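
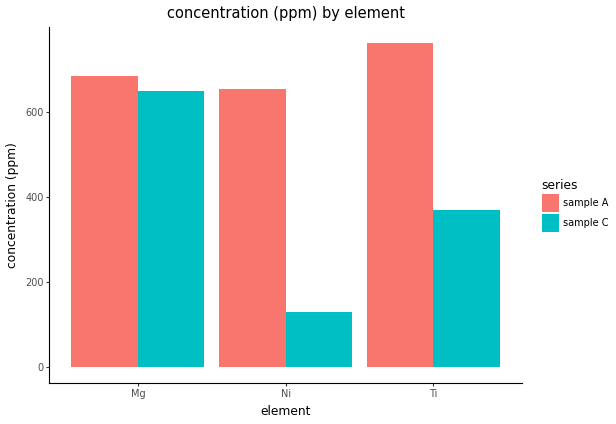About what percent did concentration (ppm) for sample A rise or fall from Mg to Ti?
Mg ≈ 700, Ti ≈ 800; (800 − 700) / 700 ≈ +14.3%.

≈ +14.3%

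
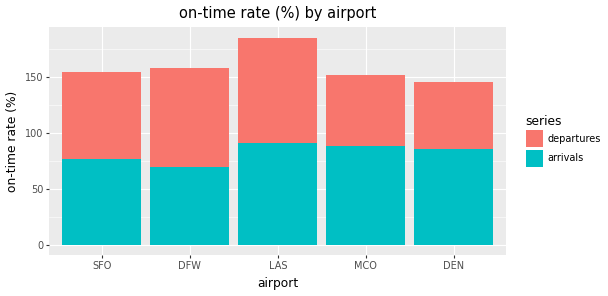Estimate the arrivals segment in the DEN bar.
arrivals top ≈ 80, bottom ≈ 0; segment ≈ 80.

≈ 80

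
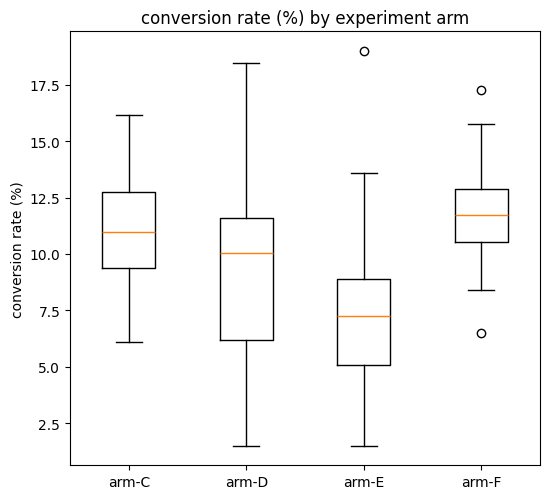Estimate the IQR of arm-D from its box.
≈ 5.5

Q3 ≈ 11.5, Q1 ≈ 6.0; IQR ≈ 5.5.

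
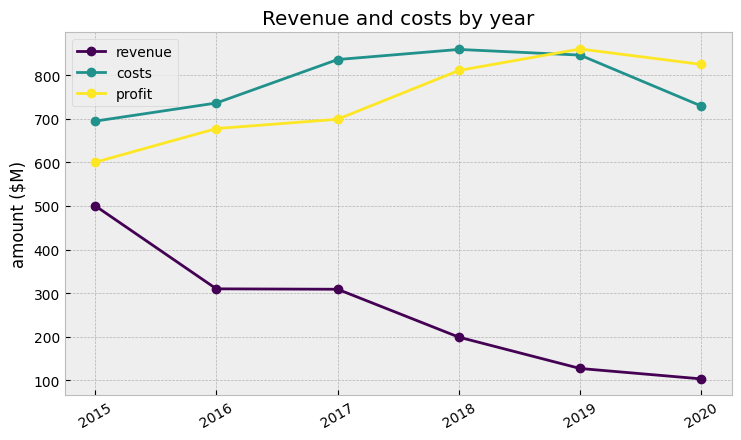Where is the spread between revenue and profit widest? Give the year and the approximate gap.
2019: revenue ≈ 100, profit ≈ 900 → gap ≈ 800. Next-largest (2020) is only ≈ 700.

2019, ≈ 800 $M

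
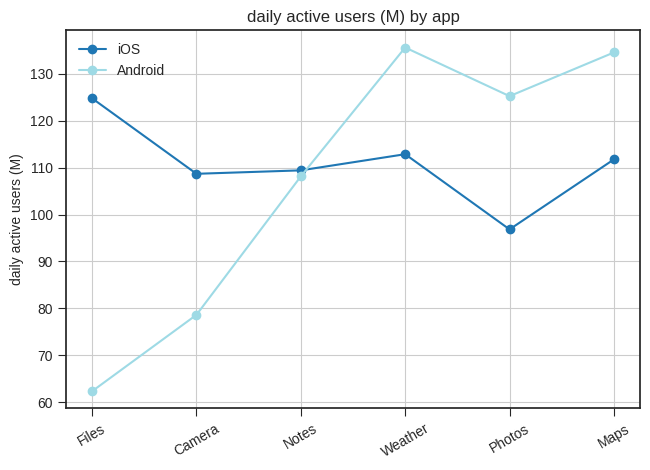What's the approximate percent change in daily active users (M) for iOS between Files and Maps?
≈ -8.3%

Files ≈ 120, Maps ≈ 110; (110 − 120) / 120 ≈ -8.3%.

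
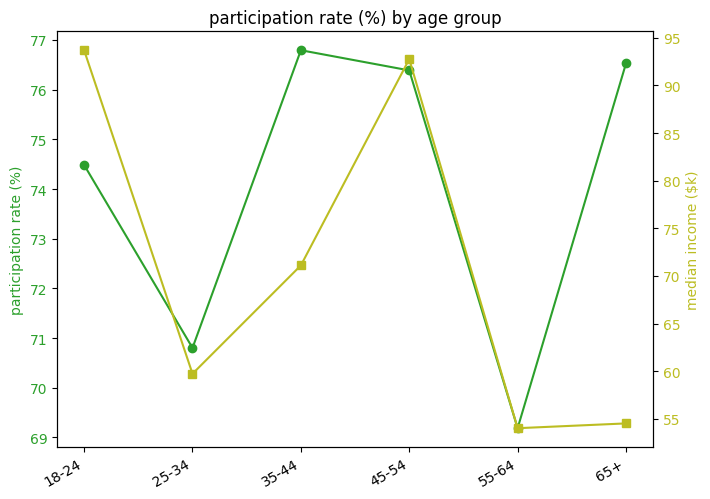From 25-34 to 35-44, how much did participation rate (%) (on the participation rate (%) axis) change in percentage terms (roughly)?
25-34 ≈ 71, 35-44 ≈ 77; (77 − 71) / 71 ≈ +8.5%.

≈ +8.5%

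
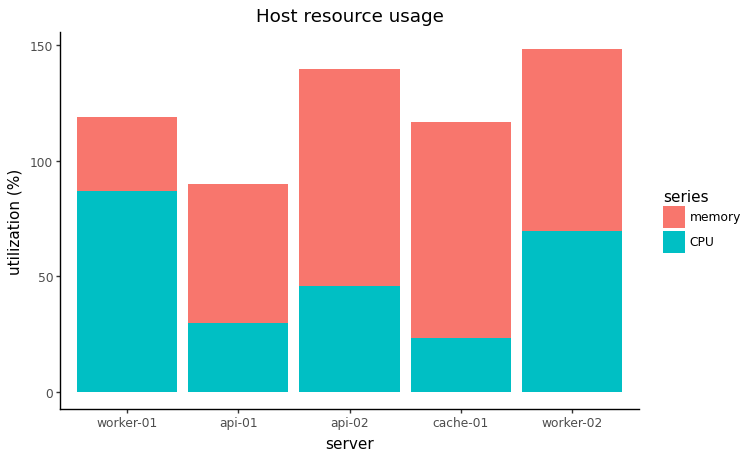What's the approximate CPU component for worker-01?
CPU top ≈ 80, bottom ≈ 0; segment ≈ 80.

≈ 80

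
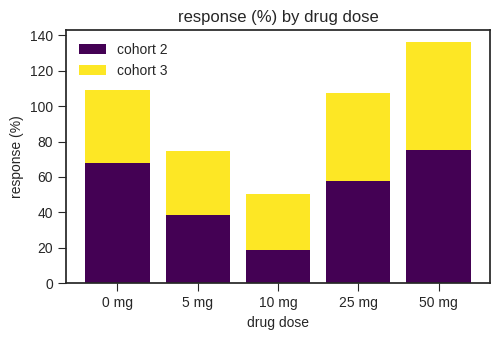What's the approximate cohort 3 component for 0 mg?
≈ 40

cohort 3 top ≈ 100, bottom ≈ 60; segment ≈ 40.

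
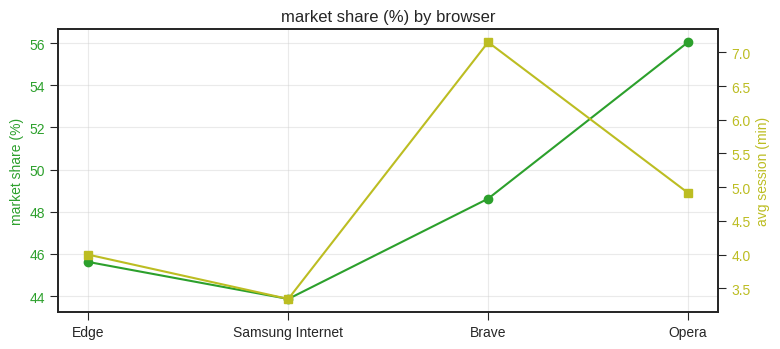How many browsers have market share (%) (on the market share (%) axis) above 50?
1

Above 50: Opera.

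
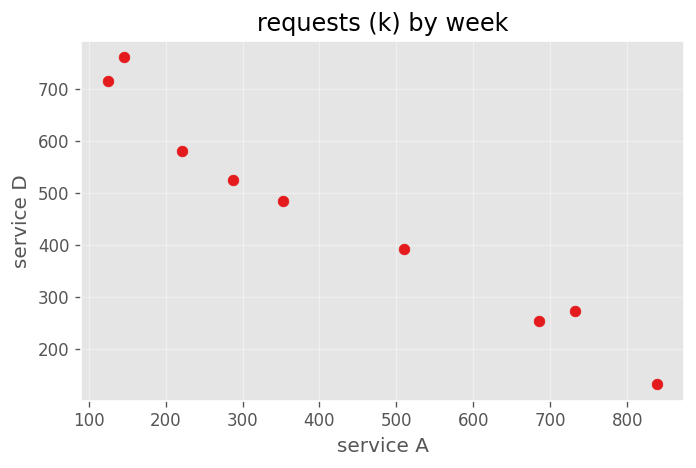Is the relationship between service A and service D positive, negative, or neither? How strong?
negative, strong

Points are negatively correlated; strong (|r| ≈ 1.0).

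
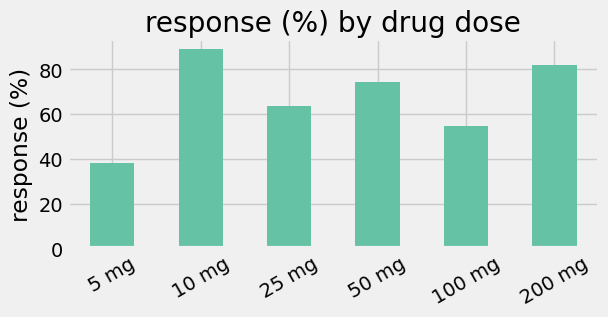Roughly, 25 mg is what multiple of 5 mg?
≈ 1.5×

25 mg ≈ 60, 5 mg ≈ 40; 60/40 ≈ 1.5.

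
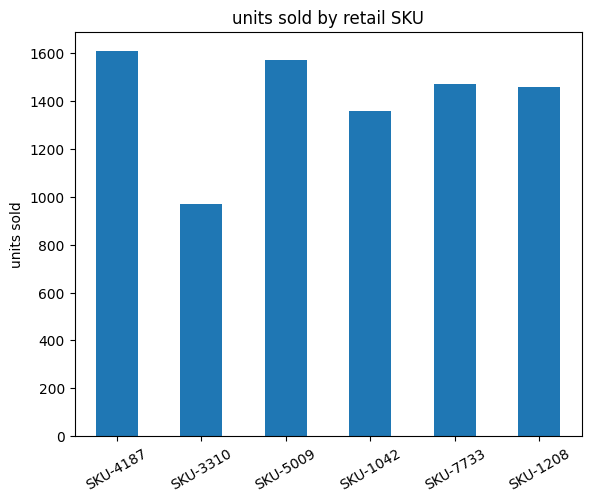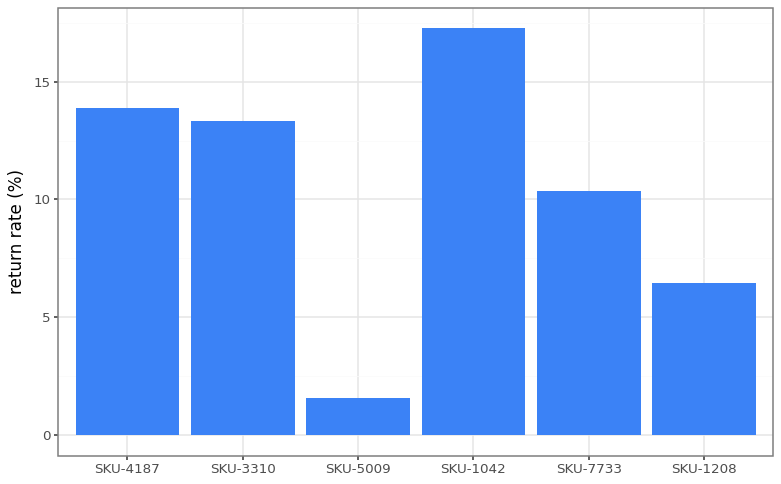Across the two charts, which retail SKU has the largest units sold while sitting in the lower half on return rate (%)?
SKU-5009

Chart 2 median return rate (%) ≈ 12; below-median retail SKUs: SKU-5009, SKU-7733, SKU-1208. Among those, SKU-5009 has the highest units sold (≈ 1600).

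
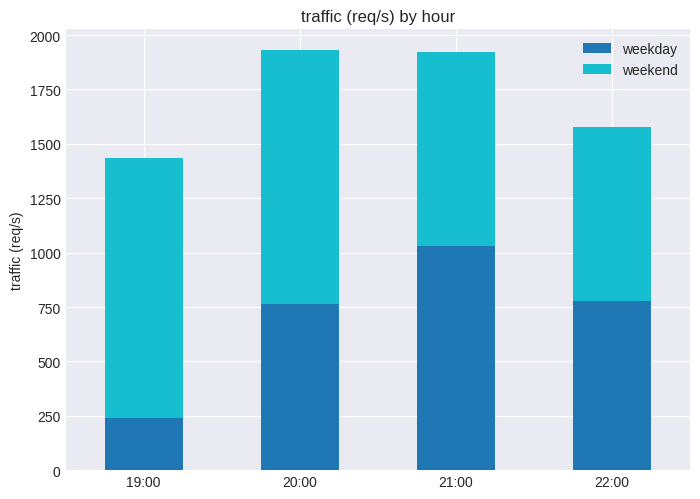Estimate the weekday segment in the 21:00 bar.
≈ 1000

weekday top ≈ 1000, bottom ≈ 0; segment ≈ 1000.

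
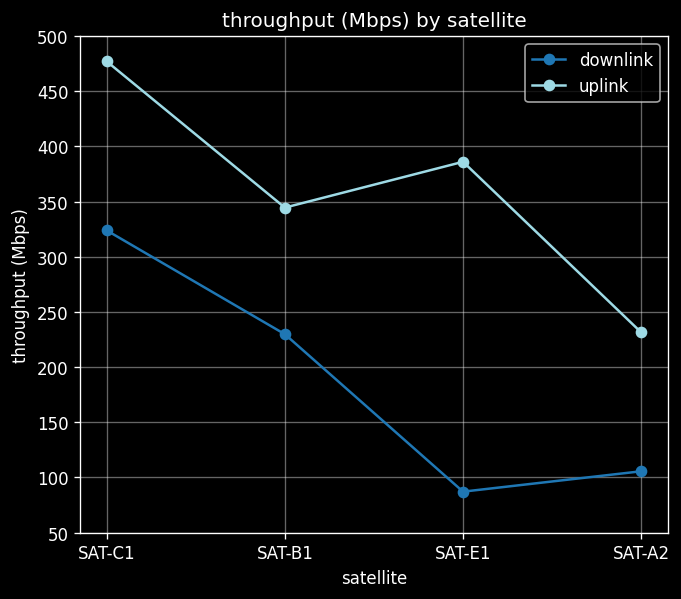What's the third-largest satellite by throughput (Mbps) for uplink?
SAT-B1

Top 4 for uplink: SAT-C1 ≈ 500, SAT-E1 ≈ 400, SAT-B1 ≈ 350, SAT-A2 ≈ 250.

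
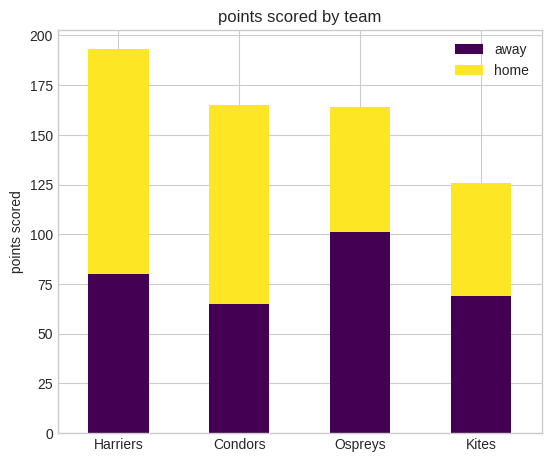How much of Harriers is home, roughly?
home top ≈ 200, bottom ≈ 80; segment ≈ 120.

≈ 120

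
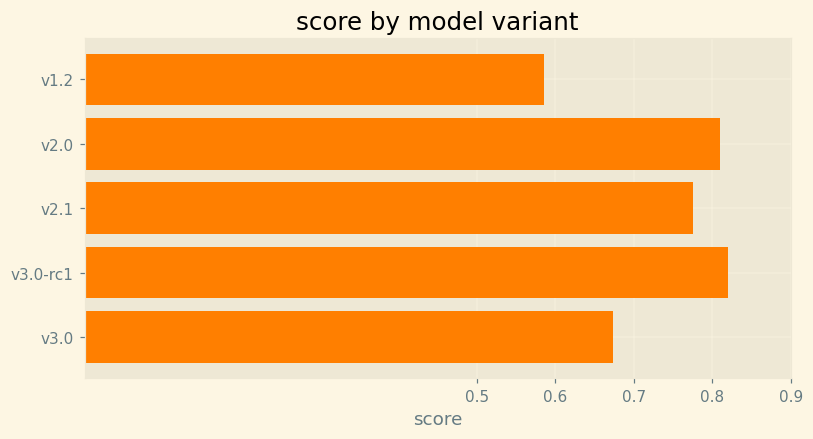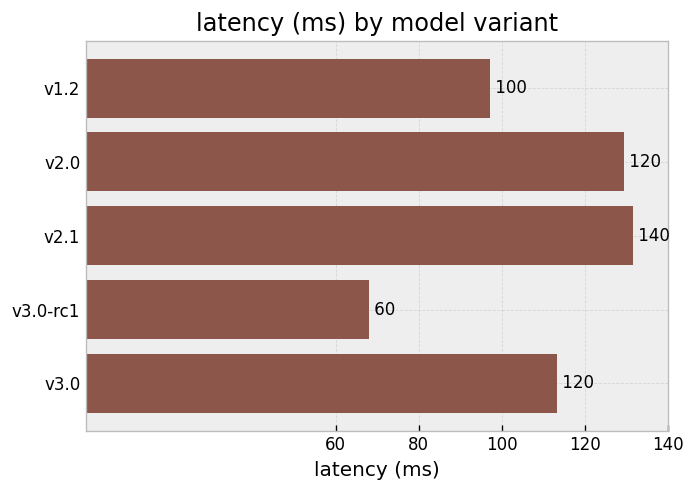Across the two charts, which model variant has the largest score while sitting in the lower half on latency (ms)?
v3.0-rc1

Chart 2 median latency (ms) ≈ 120; below-median model variants: v1.2, v3.0-rc1. Among those, v3.0-rc1 has the highest score (≈ 0.8).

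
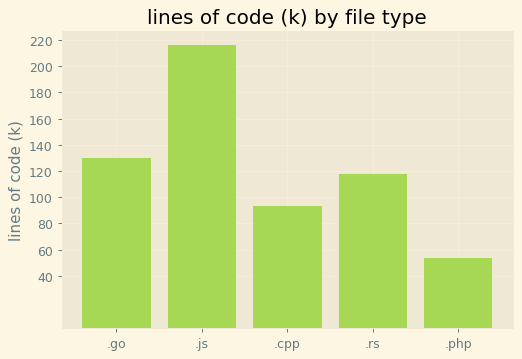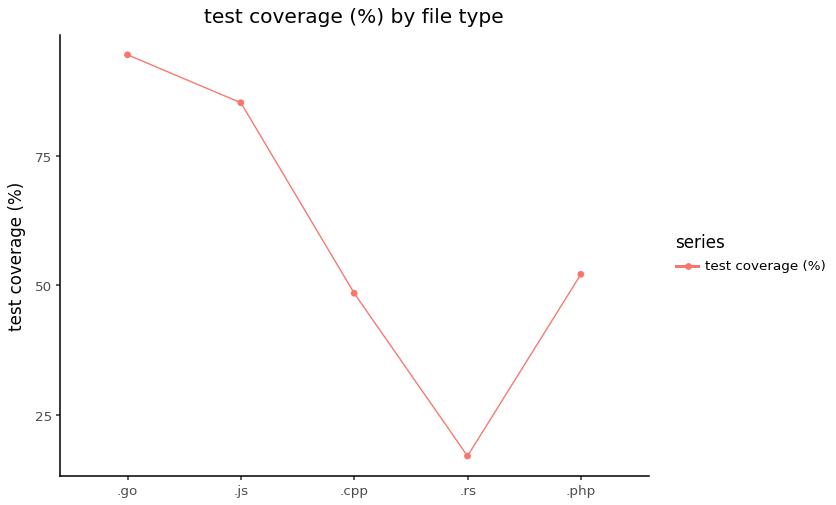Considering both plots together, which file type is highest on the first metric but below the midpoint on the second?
Chart 2 median test coverage (%) ≈ 50; below-median file types: .cpp, .rs. Among those, .rs has the highest lines of code (k) (≈ 120).

.rs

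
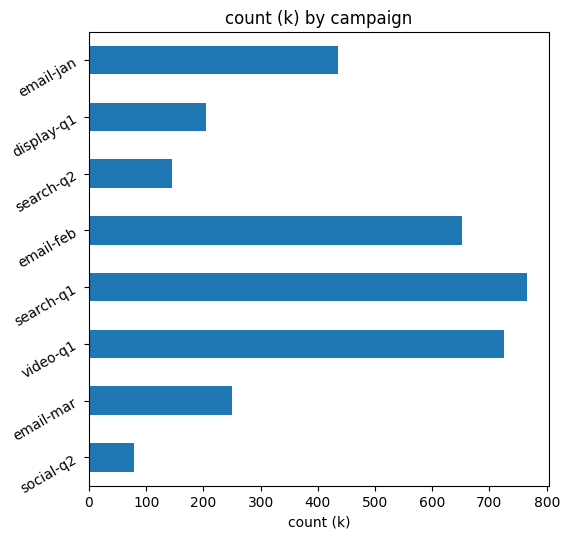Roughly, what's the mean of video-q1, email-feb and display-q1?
≈ 533

(700 + 700 + 200) / 3 ≈ 533.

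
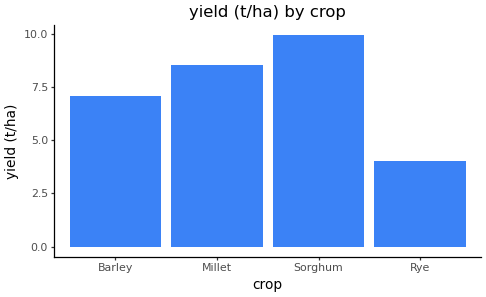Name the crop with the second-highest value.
Millet

Top 3: Sorghum ≈ 10, Millet ≈ 9, Barley ≈ 7.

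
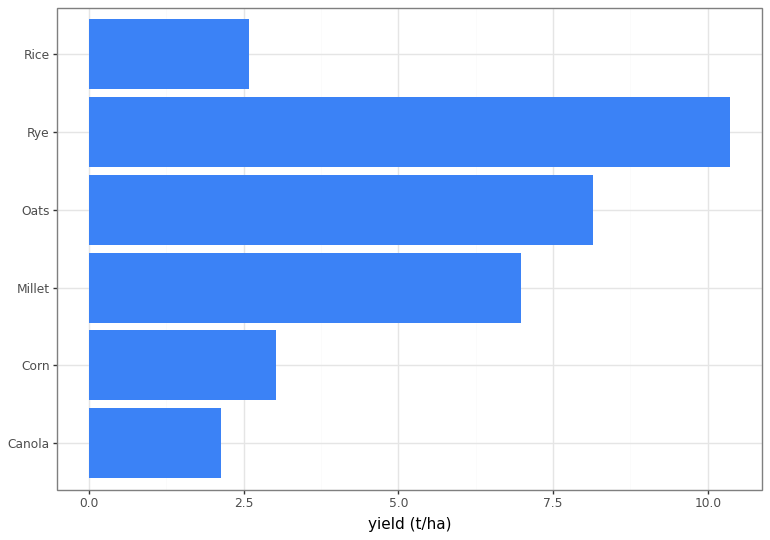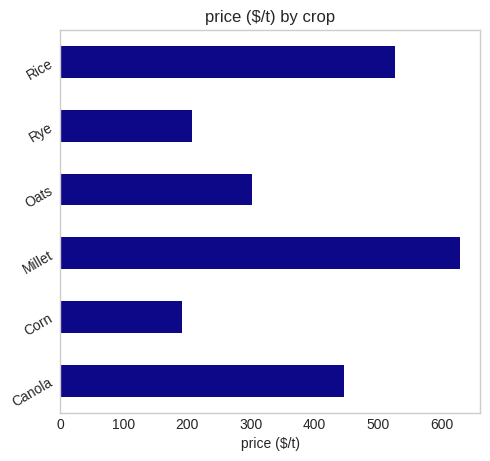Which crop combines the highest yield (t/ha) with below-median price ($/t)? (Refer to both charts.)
Chart 2 median price ($/t) ≈ 400; below-median crops: Corn, Oats, Rye. Among those, Rye has the highest yield (t/ha) (≈ 10).

Rye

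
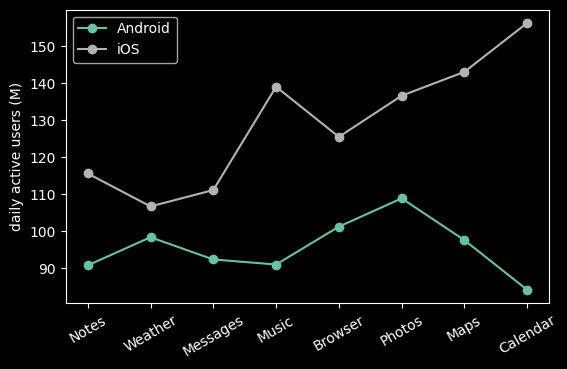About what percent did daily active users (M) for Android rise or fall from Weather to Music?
Weather ≈ 100, Music ≈ 90; (90 − 100) / 100 ≈ -10%.

≈ -10%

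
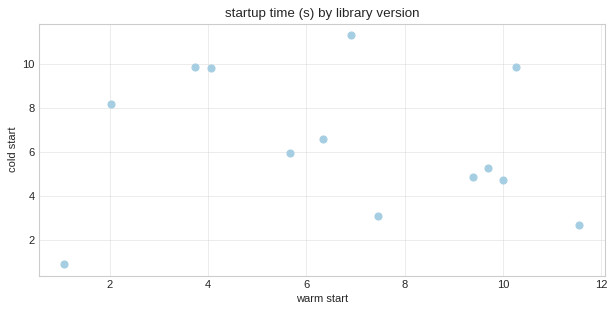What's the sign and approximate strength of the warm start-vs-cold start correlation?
no clear correlation

Points are roughly uncorrelated; weak (|r| ≈ 0.1).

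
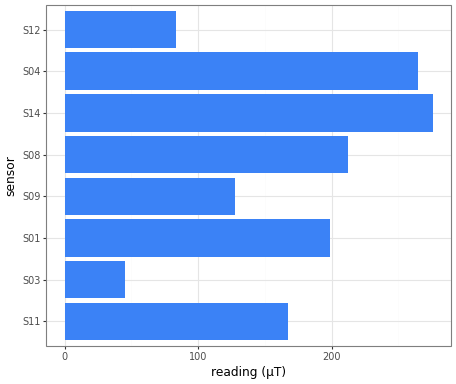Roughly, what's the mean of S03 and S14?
≈ 162

(50 + 275) / 2 ≈ 162.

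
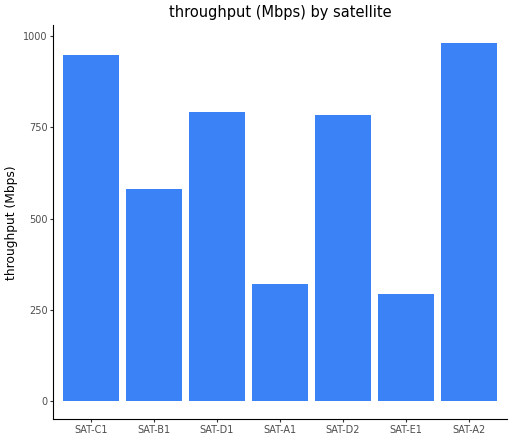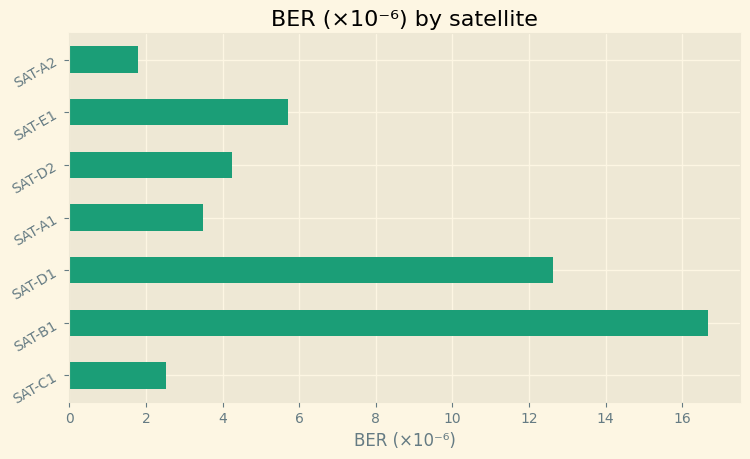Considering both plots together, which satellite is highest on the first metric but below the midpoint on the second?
Chart 2 median BER (×10⁻⁶) ≈ 4; below-median satellites: SAT-C1, SAT-A1, SAT-A2. Among those, SAT-A2 has the highest throughput (Mbps) (≈ 1000).

SAT-A2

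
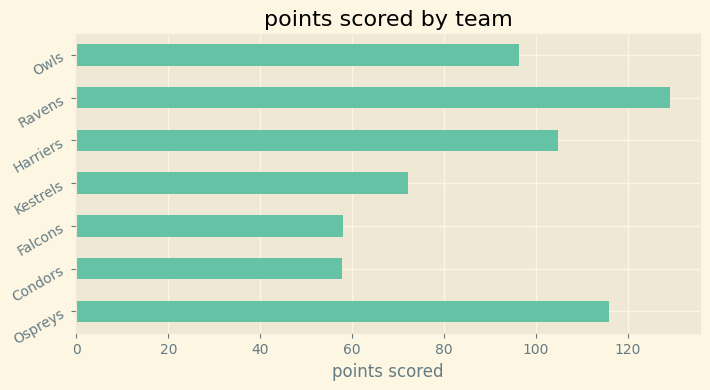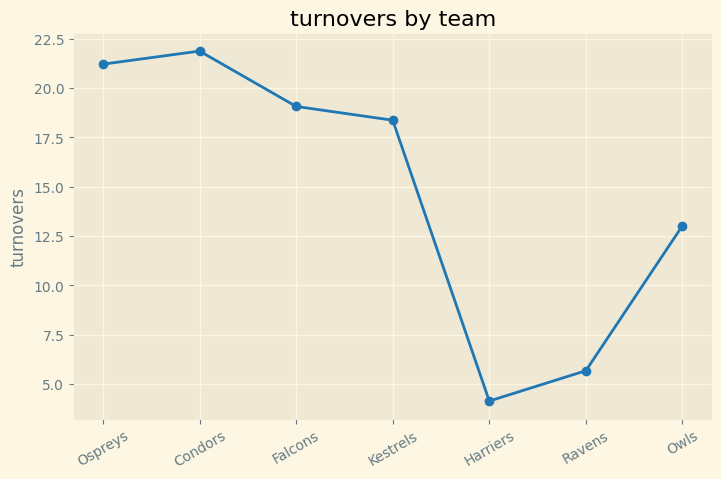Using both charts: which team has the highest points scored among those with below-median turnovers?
Ravens

Chart 2 median turnovers ≈ 20; below-median teams: Harriers, Ravens, Owls. Among those, Ravens has the highest points scored (≈ 120).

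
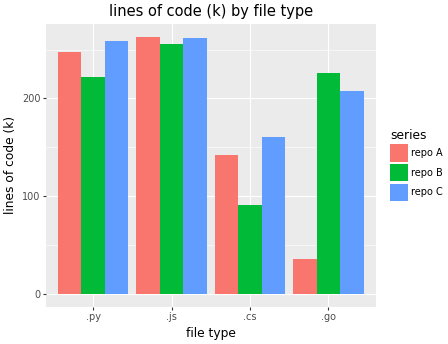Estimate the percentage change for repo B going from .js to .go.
.js ≈ 250, .go ≈ 225; (225 − 250) / 250 ≈ -10%.

≈ -10%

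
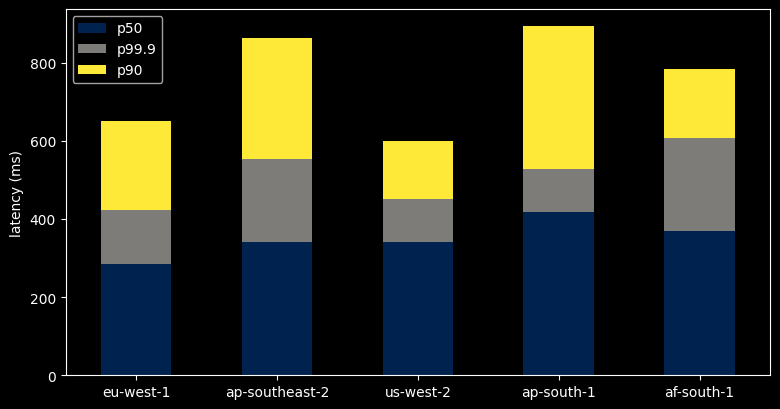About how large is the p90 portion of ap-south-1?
≈ 400

p90 top ≈ 900, bottom ≈ 500; segment ≈ 400.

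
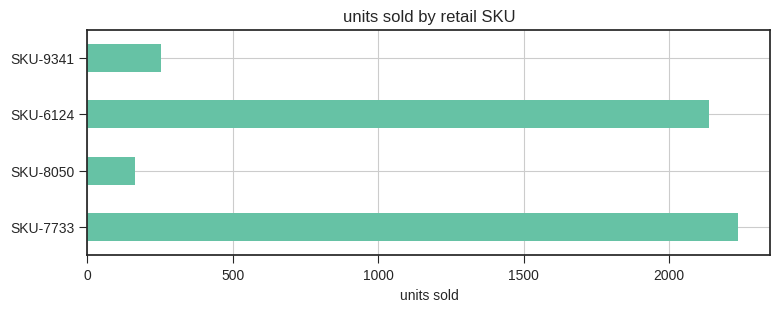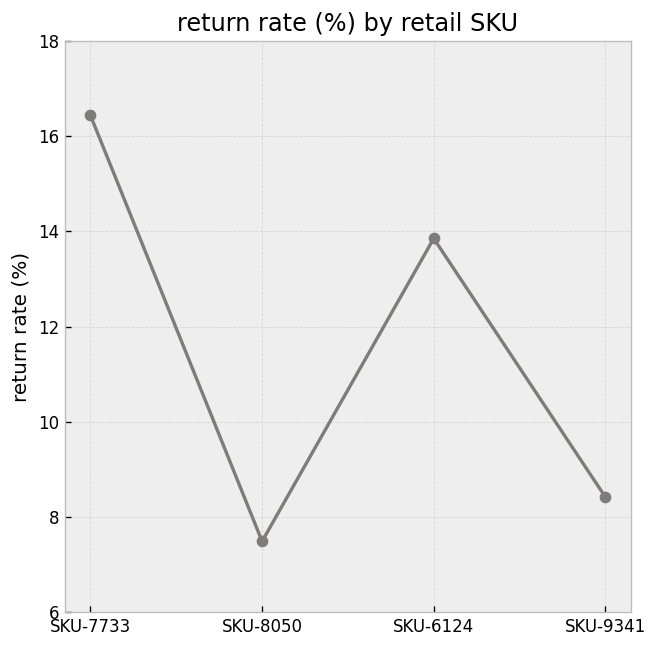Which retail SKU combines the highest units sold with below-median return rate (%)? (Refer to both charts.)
Chart 2 median return rate (%) ≈ 12; below-median retail SKUs: SKU-8050, SKU-9341. Among those, SKU-9341 has the highest units sold (≈ 500).

SKU-9341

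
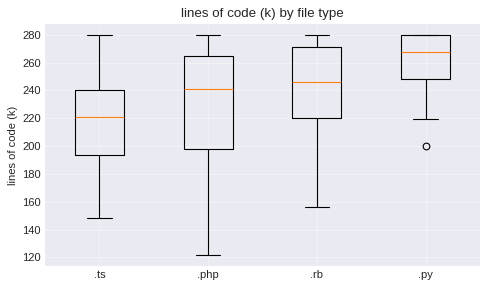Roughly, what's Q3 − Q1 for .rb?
Q3 ≈ 270, Q1 ≈ 220; IQR ≈ 50.

≈ 50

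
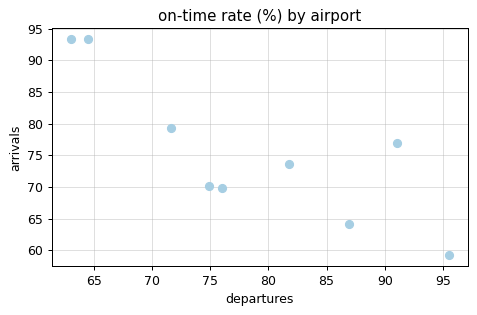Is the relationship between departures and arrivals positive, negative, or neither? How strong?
Points are negatively correlated; strong (|r| ≈ 0.8).

negative, strong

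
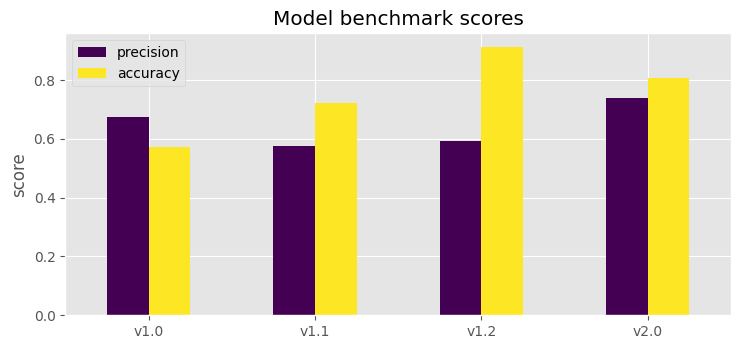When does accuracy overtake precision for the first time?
v1.0: accuracy ≈ 0.6 vs precision ≈ 0.7 (not yet); v1.1: accuracy ≈ 0.7 vs precision ≈ 0.6 (first crossover).

v1.1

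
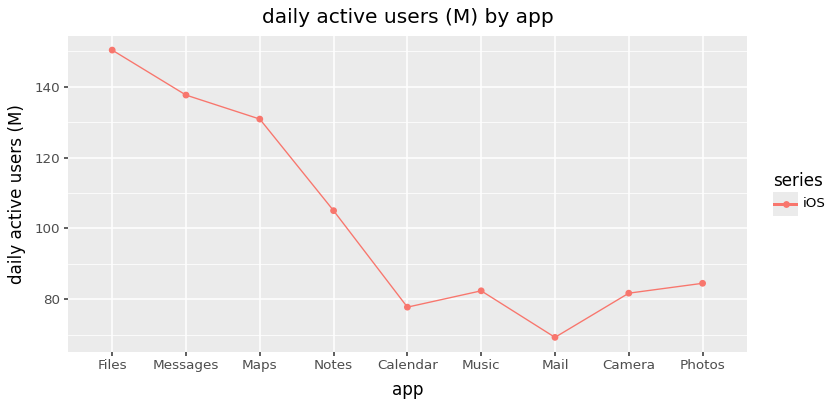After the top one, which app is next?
Top 3: Files ≈ 150, Messages ≈ 140, Maps ≈ 130.

Messages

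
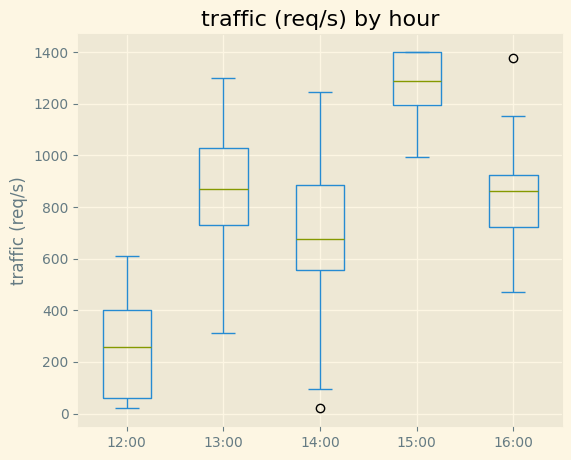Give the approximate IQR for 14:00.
Q3 ≈ 900, Q1 ≈ 600; IQR ≈ 300.

≈ 300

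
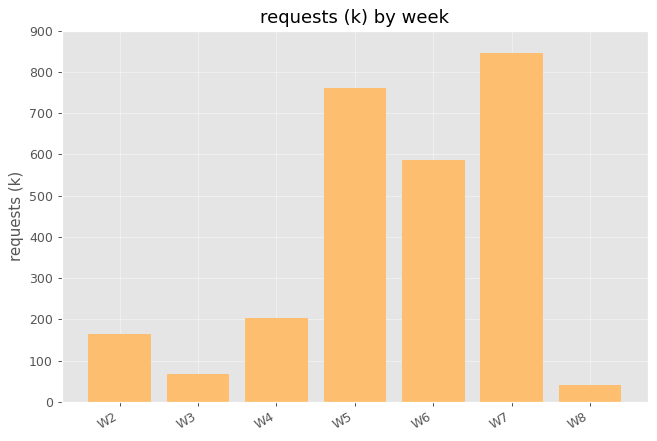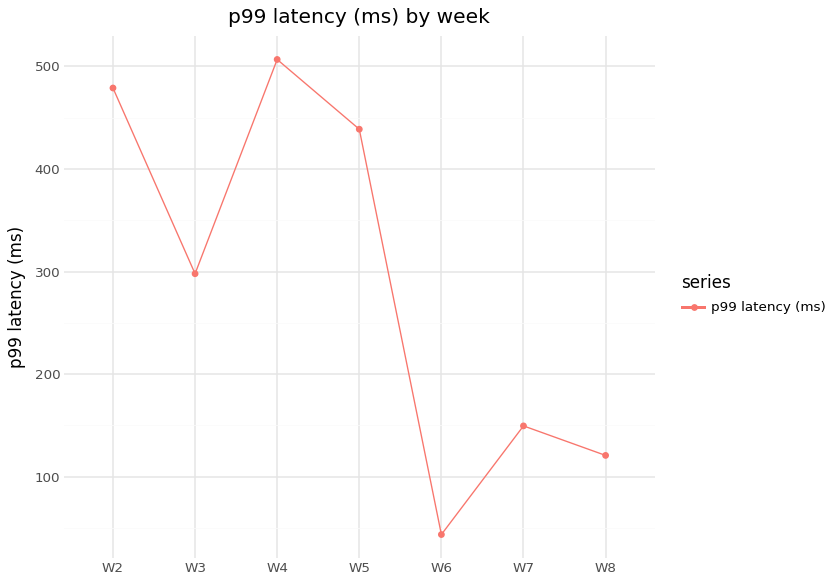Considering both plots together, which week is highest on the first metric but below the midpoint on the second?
Chart 2 median p99 latency (ms) ≈ 300; below-median weeks: W6, W7, W8. Among those, W7 has the highest requests (k) (≈ 800).

W7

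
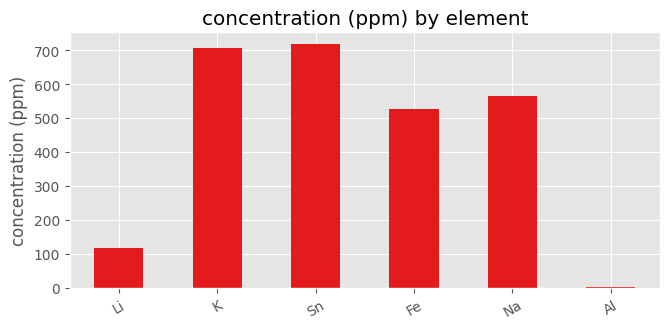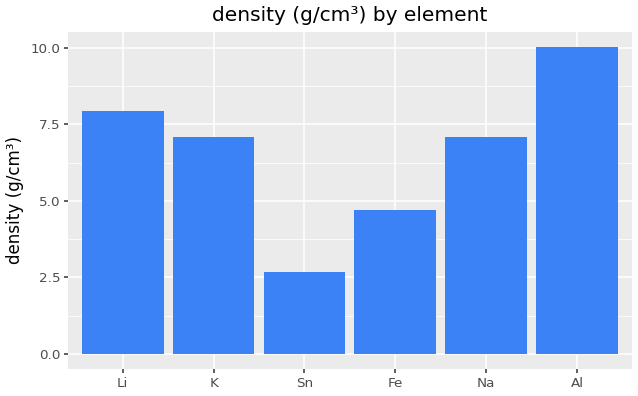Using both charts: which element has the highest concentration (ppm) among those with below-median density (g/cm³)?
Sn

Chart 2 median density (g/cm³) ≈ 7; below-median elements: Sn, Fe, Na. Among those, Sn has the highest concentration (ppm) (≈ 700).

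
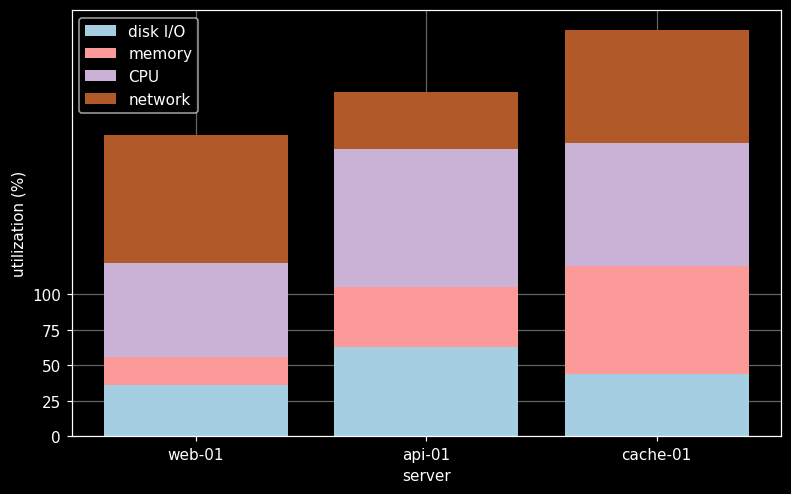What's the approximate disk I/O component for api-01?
disk I/O top ≈ 50, bottom ≈ 0; segment ≈ 50.

≈ 50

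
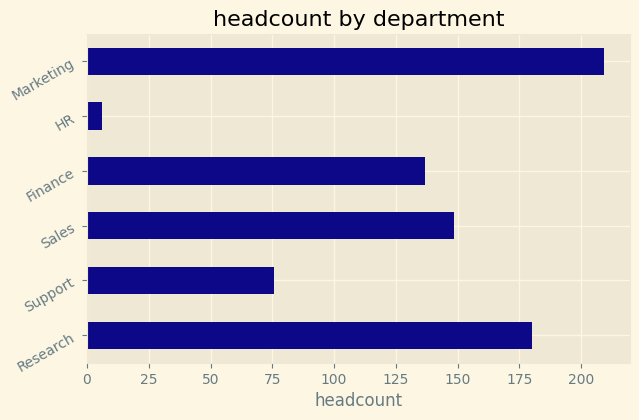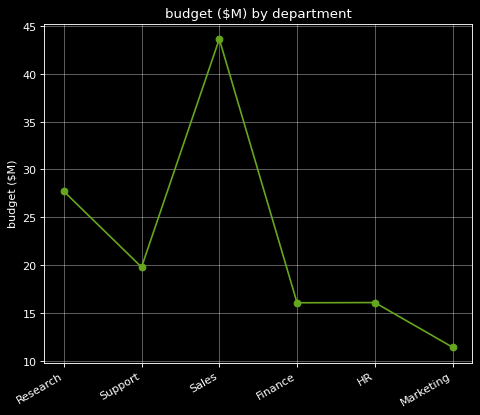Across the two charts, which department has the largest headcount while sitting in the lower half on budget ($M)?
Marketing

Chart 2 median budget ($M) ≈ 20; below-median departments: Finance, HR, Marketing. Among those, Marketing has the highest headcount (≈ 200).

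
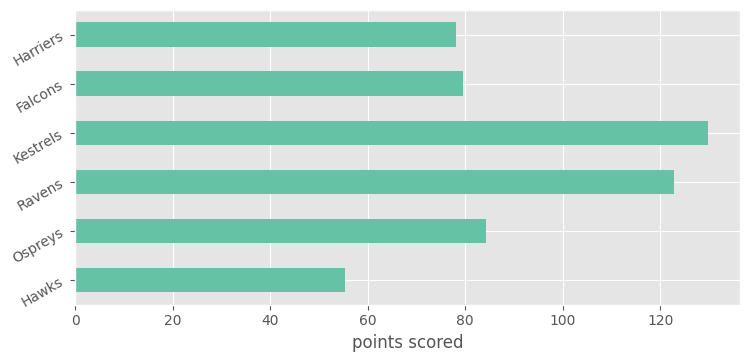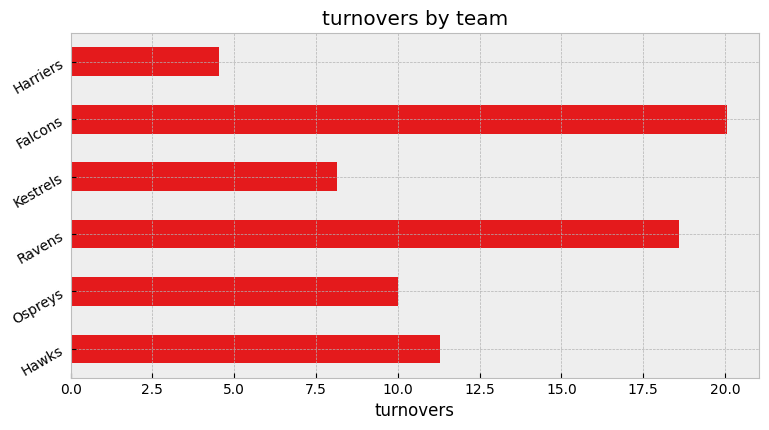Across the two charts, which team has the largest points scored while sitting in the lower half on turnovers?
Chart 2 median turnovers ≈ 10; below-median teams: Ospreys, Kestrels, Harriers. Among those, Kestrels has the highest points scored (≈ 120).

Kestrels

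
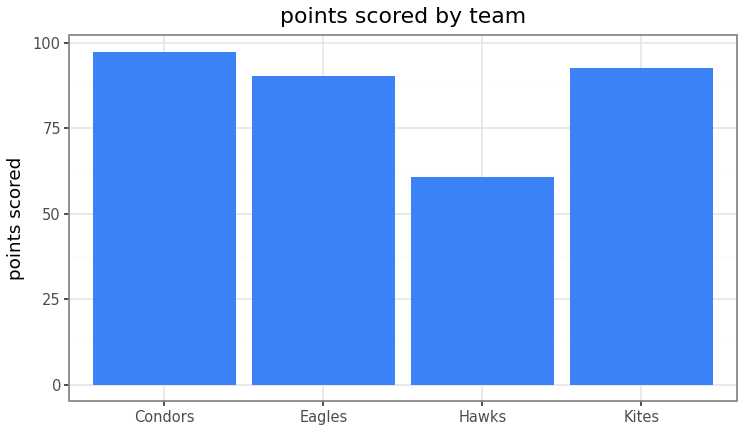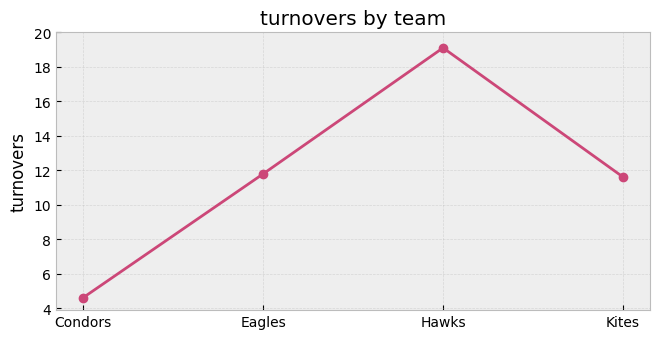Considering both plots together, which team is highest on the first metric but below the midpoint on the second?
Condors

Chart 2 median turnovers ≈ 12; below-median teams: Condors, Kites. Among those, Condors has the highest points scored (≈ 100).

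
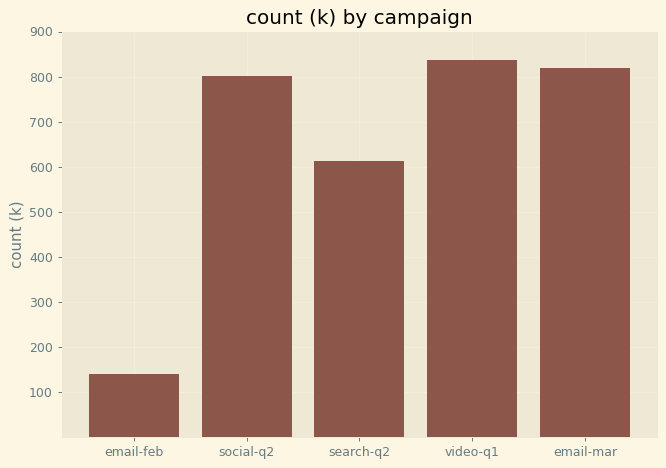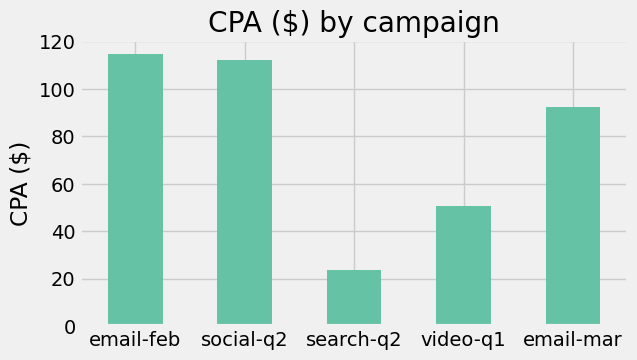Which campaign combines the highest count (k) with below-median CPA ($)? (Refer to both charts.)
video-q1

Chart 2 median CPA ($) ≈ 100; below-median campaigns: search-q2, video-q1. Among those, video-q1 has the highest count (k) (≈ 800).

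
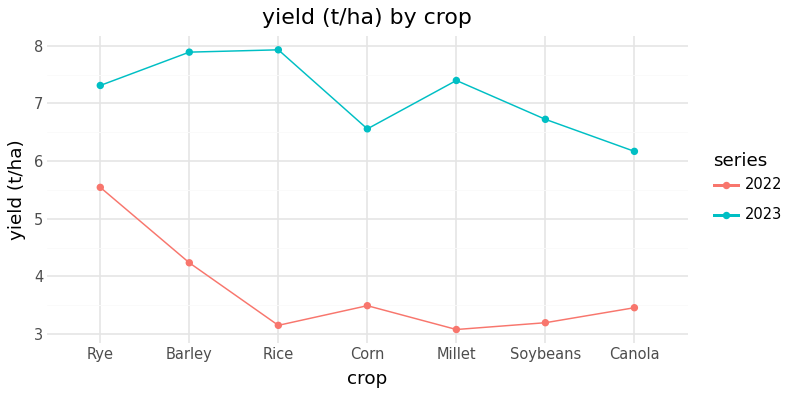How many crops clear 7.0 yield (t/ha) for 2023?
4

Above 7.0: Rye, Barley, Rice, Millet.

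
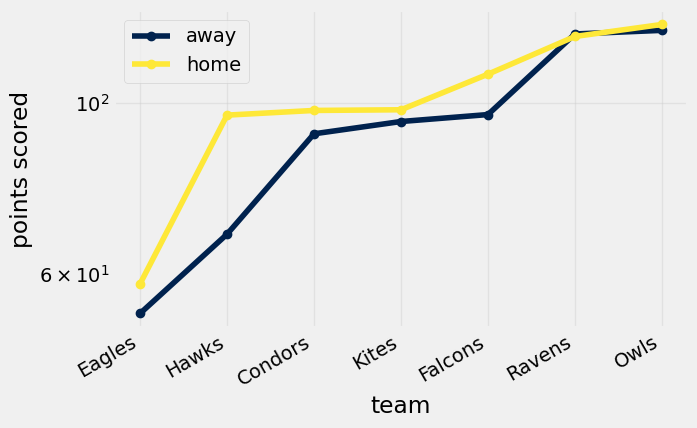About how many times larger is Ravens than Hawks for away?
≈ 1.71×

Ravens ≈ 120, Hawks ≈ 70; 120/70 ≈ 1.71.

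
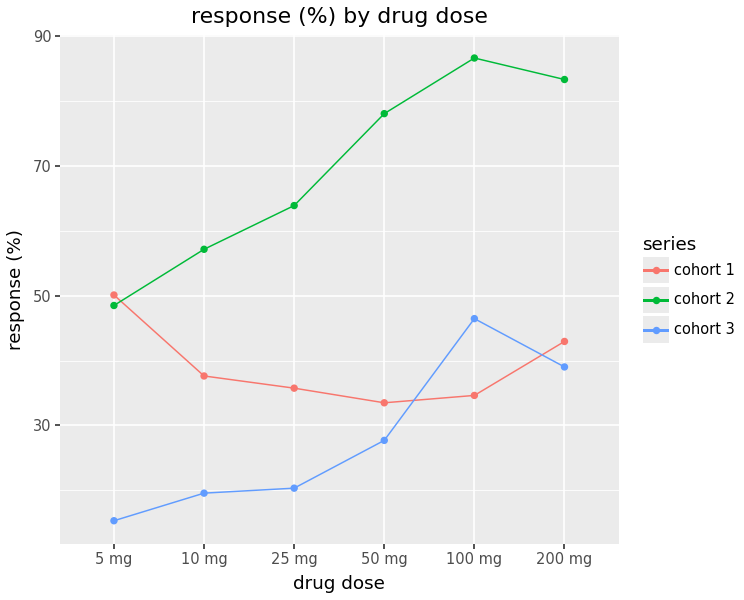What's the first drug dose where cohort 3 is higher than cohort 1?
50 mg: cohort 3 ≈ 30 vs cohort 1 ≈ 30 (not yet); 100 mg: cohort 3 ≈ 50 vs cohort 1 ≈ 30 (first crossover).

100 mg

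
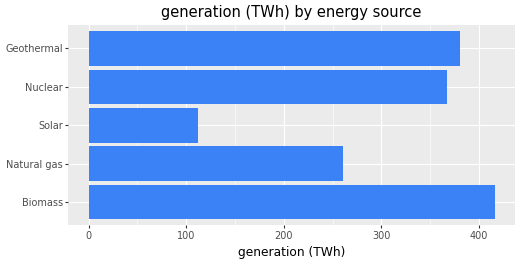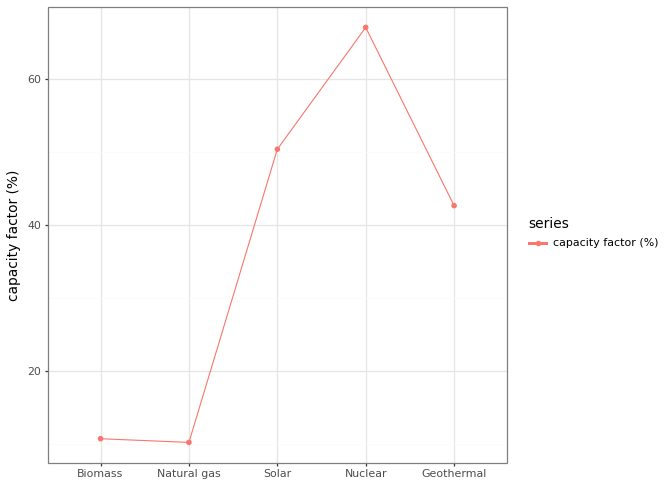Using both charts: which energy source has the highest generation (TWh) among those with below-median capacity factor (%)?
Biomass

Chart 2 median capacity factor (%) ≈ 40; below-median energy sources: Biomass, Natural gas. Among those, Biomass has the highest generation (TWh) (≈ 400).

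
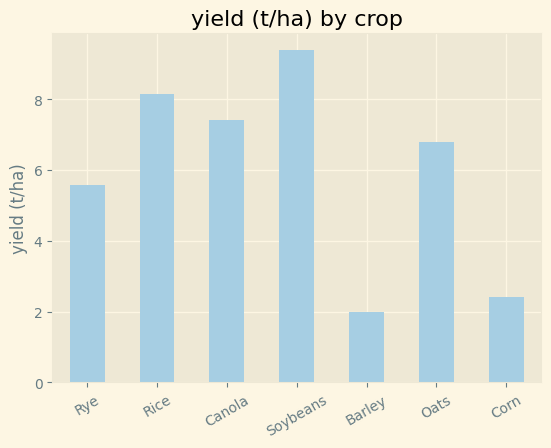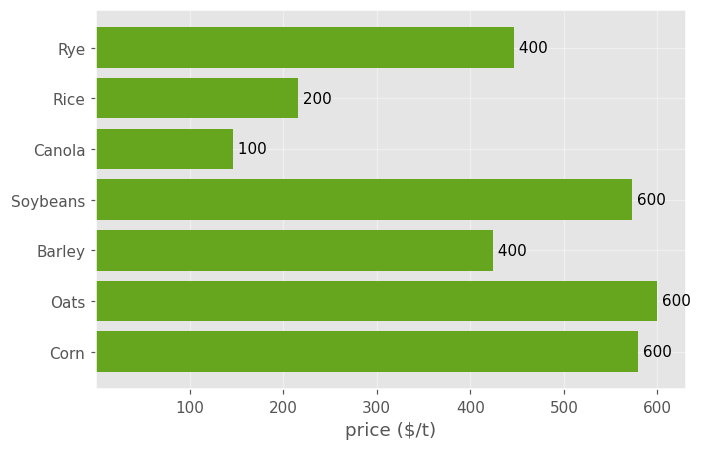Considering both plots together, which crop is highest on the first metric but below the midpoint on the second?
Rice

Chart 2 median price ($/t) ≈ 400; below-median crops: Rice, Canola, Barley. Among those, Rice has the highest yield (t/ha) (≈ 8).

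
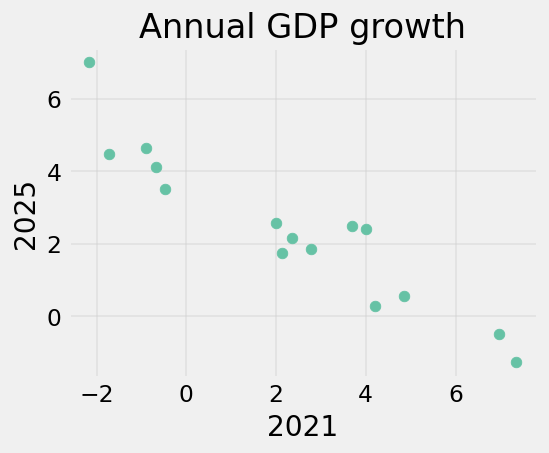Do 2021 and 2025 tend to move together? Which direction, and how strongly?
negative, strong

Points are negatively correlated; strong (|r| ≈ 0.9).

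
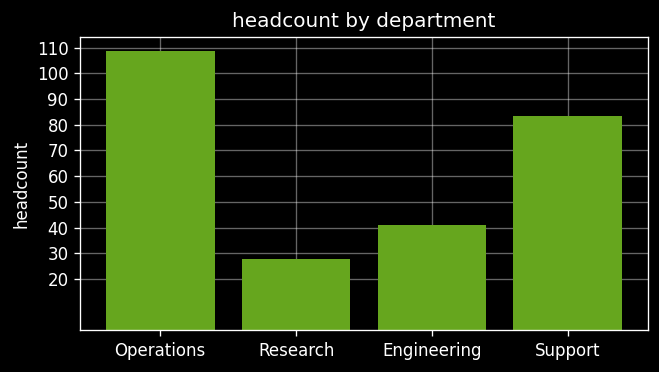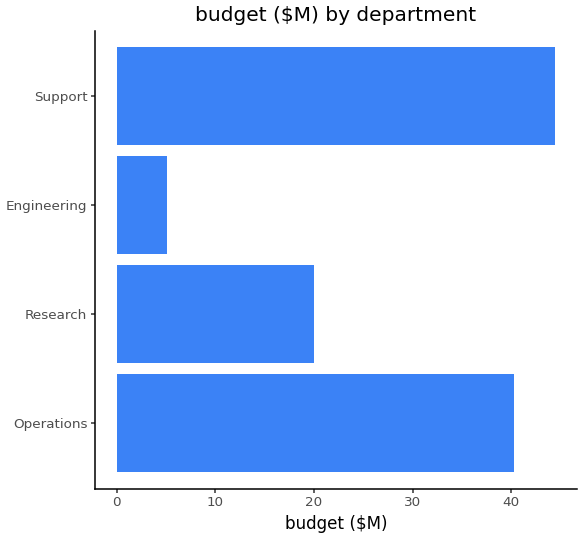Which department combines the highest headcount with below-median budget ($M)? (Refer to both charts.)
Engineering

Chart 2 median budget ($M) ≈ 30; below-median departments: Research, Engineering. Among those, Engineering has the highest headcount (≈ 40).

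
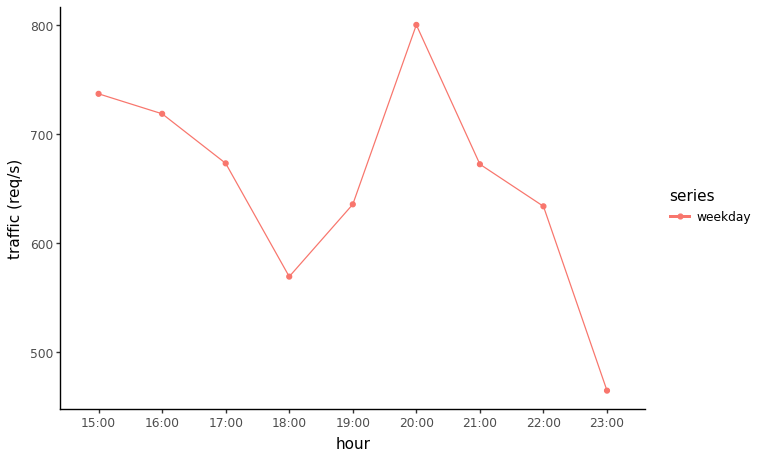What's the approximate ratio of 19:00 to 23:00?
≈ 1.44×

19:00 ≈ 650, 23:00 ≈ 450; 650/450 ≈ 1.44.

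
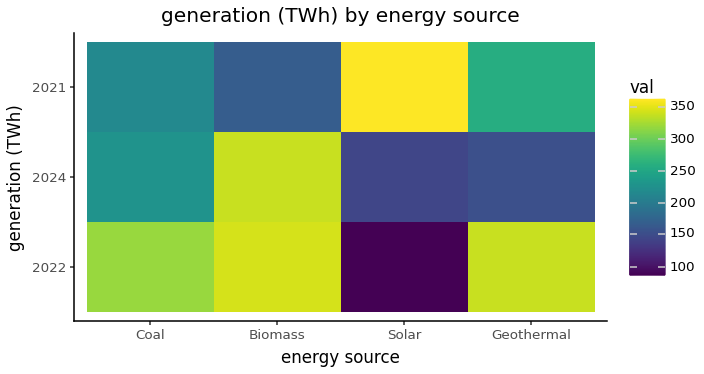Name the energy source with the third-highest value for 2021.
Top 4 for 2021: Solar ≈ 350, Geothermal ≈ 250, Coal ≈ 225, Biomass ≈ 175.

Coal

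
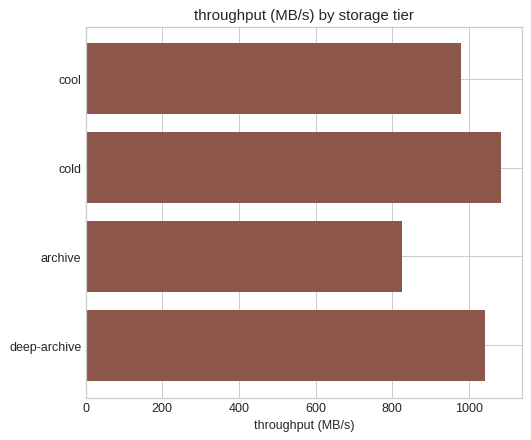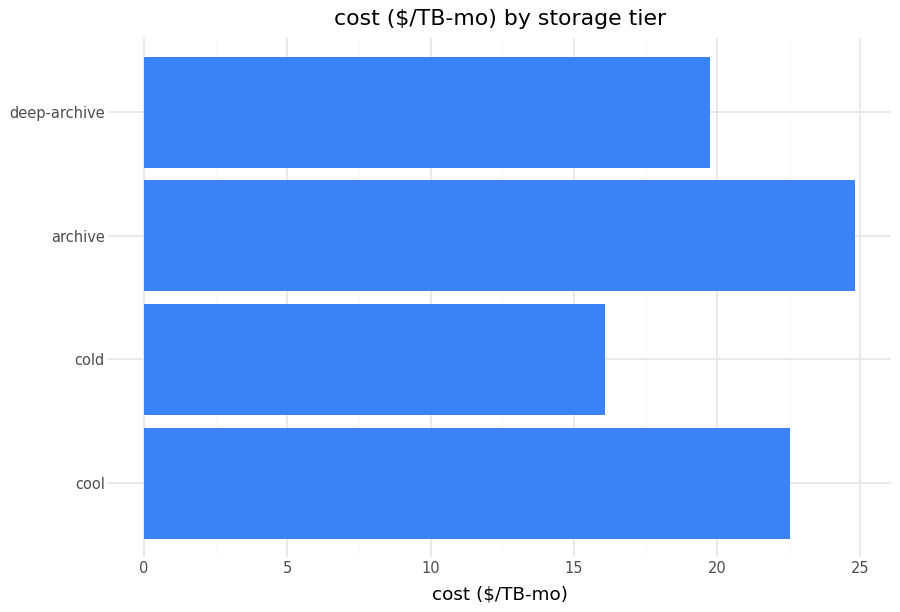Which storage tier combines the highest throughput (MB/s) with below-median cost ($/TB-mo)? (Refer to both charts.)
cold

Chart 2 median cost ($/TB-mo) ≈ 20; below-median storage tiers: cold, deep-archive. Among those, cold has the highest throughput (MB/s) (≈ 1100).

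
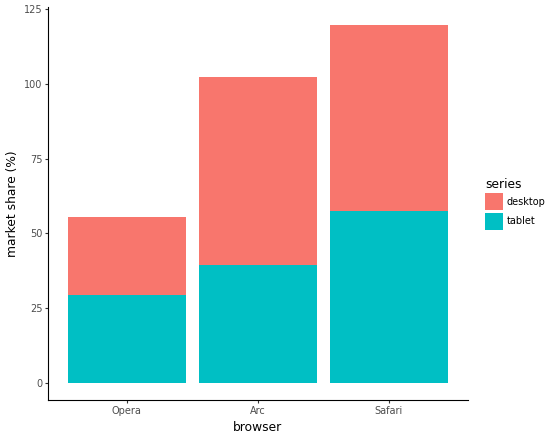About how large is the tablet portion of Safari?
≈ 60

tablet top ≈ 60, bottom ≈ 0; segment ≈ 60.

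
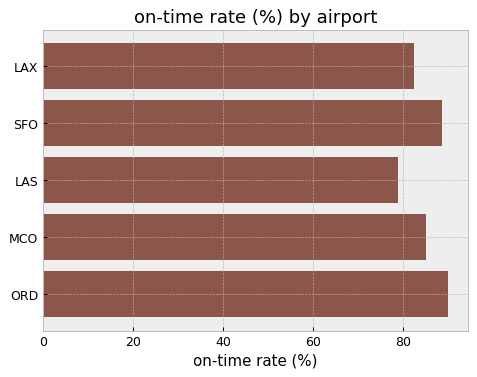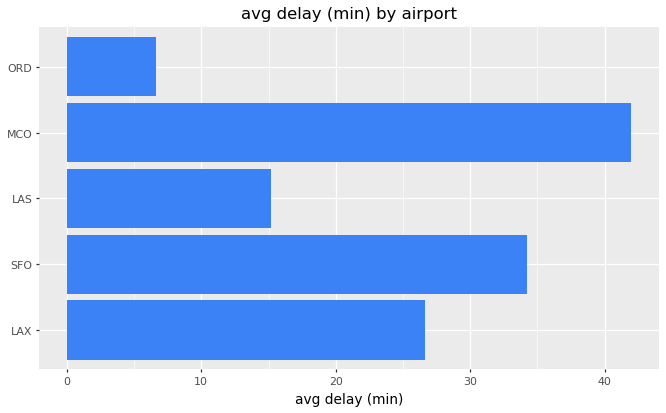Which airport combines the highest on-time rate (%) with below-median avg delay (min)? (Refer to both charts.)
ORD

Chart 2 median avg delay (min) ≈ 25; below-median airports: LAS, ORD. Among those, ORD has the highest on-time rate (%) (≈ 90).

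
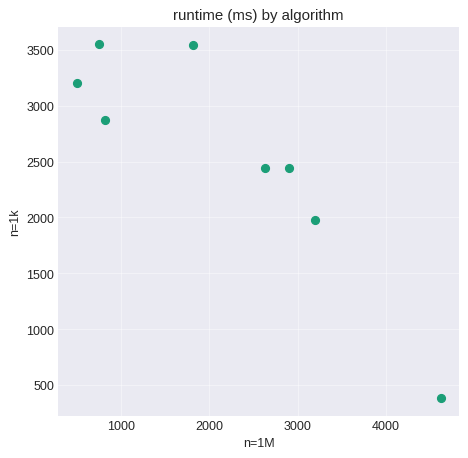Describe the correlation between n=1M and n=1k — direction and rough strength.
Points are negatively correlated; strong (|r| ≈ 0.9).

negative, strong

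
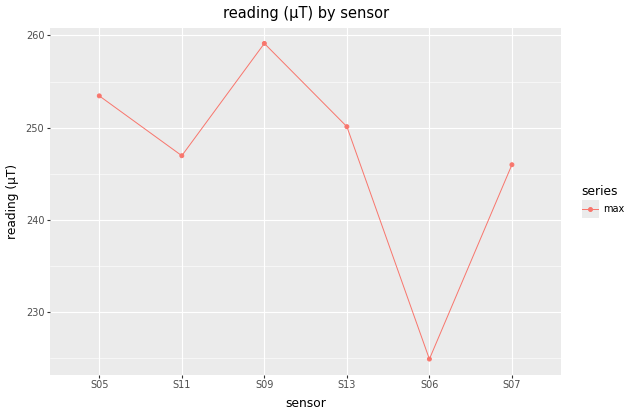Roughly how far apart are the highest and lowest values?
Max S09 ≈ 260, min S06 ≈ 225; range ≈ 35.

≈ 35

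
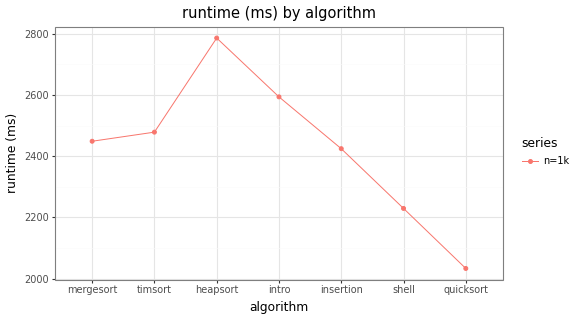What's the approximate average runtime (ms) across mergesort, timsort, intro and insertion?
≈ 2475

(2400 + 2500 + 2600 + 2400) / 4 ≈ 2475.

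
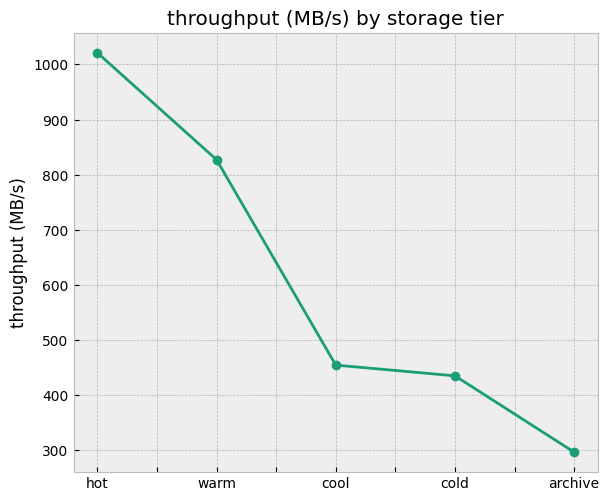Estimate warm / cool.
warm ≈ 800, cool ≈ 500; 800/500 ≈ 1.6.

≈ 1.6×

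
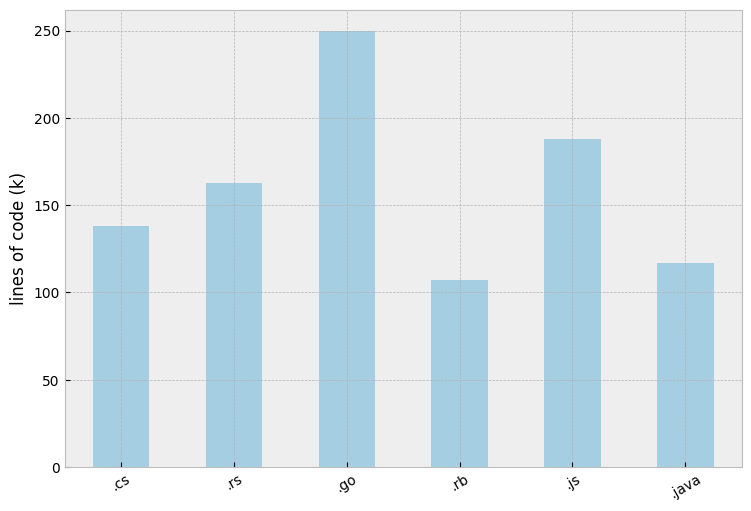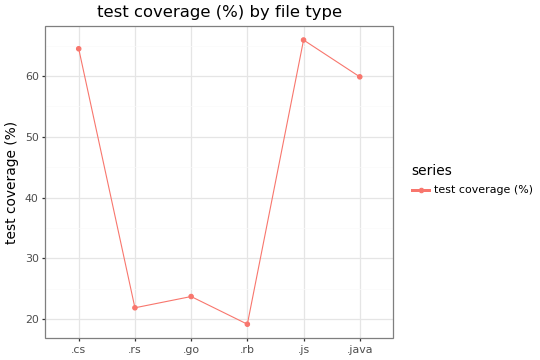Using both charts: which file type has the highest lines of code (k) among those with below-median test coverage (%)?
Chart 2 median test coverage (%) ≈ 40; below-median file types: .rs, .go, .rb. Among those, .go has the highest lines of code (k) (≈ 250).

.go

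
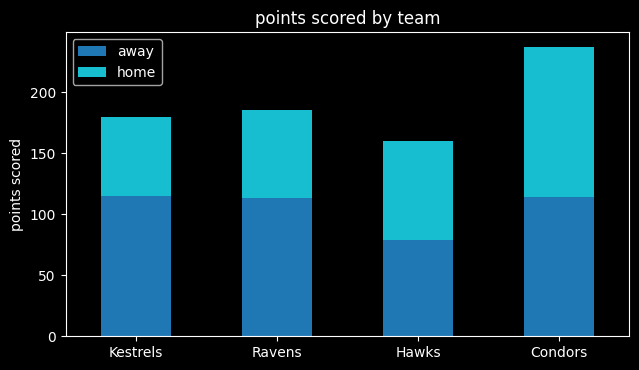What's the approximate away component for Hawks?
away top ≈ 80, bottom ≈ 0; segment ≈ 80.

≈ 80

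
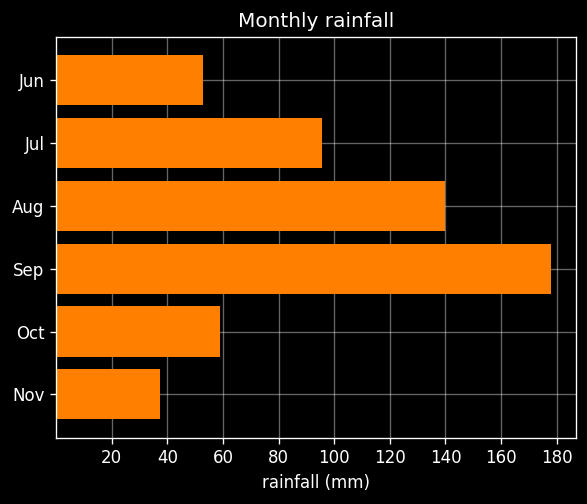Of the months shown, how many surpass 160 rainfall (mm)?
1

Above 160: Sep.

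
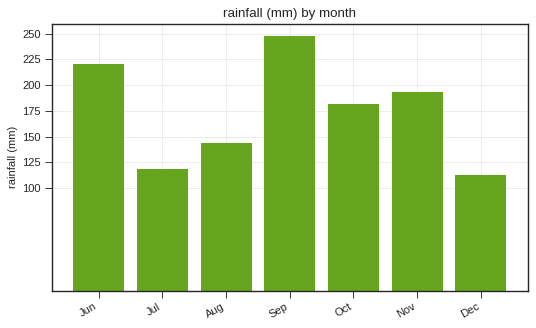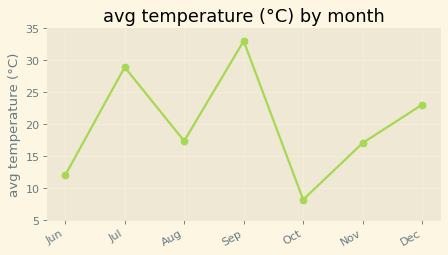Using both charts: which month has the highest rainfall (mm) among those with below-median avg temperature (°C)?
Jun

Chart 2 median avg temperature (°C) ≈ 15; below-median months: Jun, Oct, Nov. Among those, Jun has the highest rainfall (mm) (≈ 225).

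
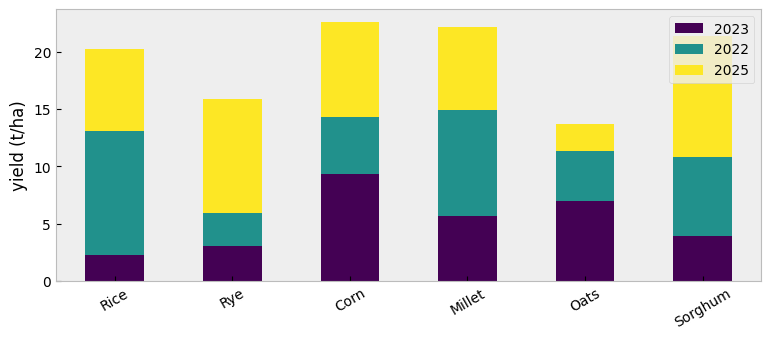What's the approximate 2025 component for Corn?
2025 top ≈ 22, bottom ≈ 14; segment ≈ 8.

≈ 8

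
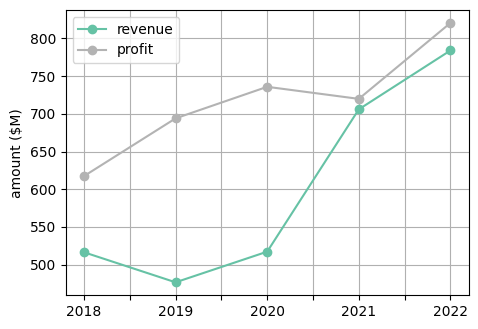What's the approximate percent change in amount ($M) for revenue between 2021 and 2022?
2021 ≈ 700, 2022 ≈ 800; (800 − 700) / 700 ≈ +14.3%.

≈ +14.3%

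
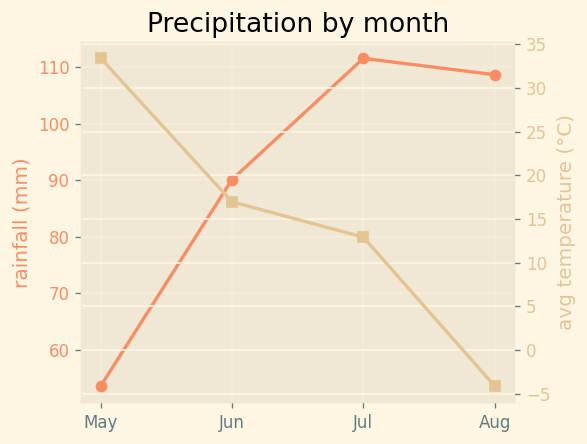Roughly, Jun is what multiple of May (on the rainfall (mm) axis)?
≈ 1.64×

Jun ≈ 90, May ≈ 55; 90/55 ≈ 1.64.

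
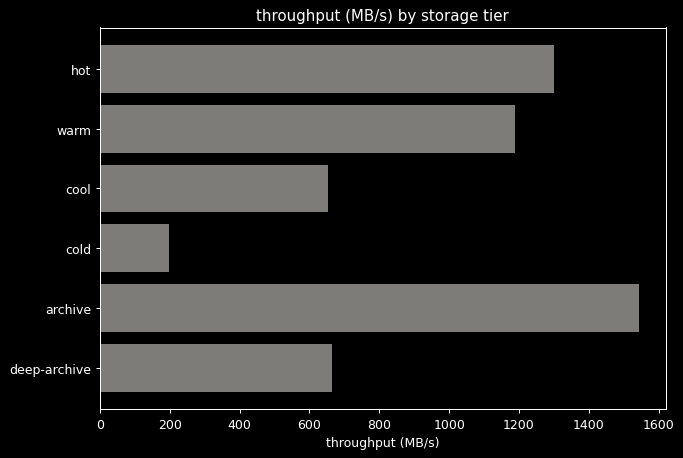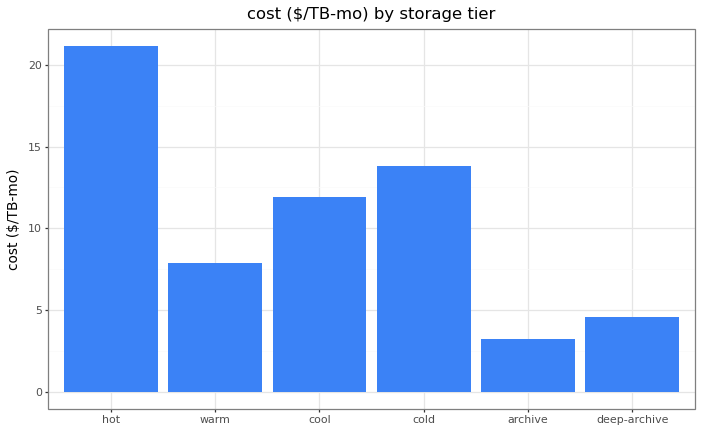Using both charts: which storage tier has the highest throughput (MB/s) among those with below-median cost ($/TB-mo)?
Chart 2 median cost ($/TB-mo) ≈ 10; below-median storage tiers: warm, archive, deep-archive. Among those, archive has the highest throughput (MB/s) (≈ 1600).

archive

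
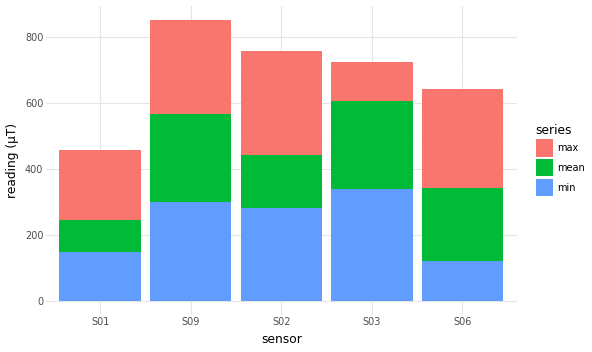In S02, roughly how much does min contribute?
≈ 300

min top ≈ 300, bottom ≈ 0; segment ≈ 300.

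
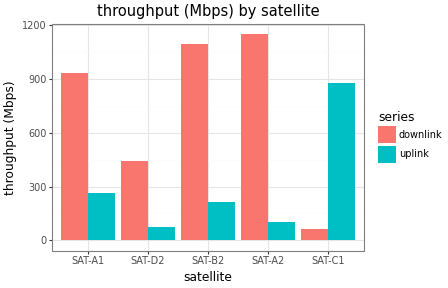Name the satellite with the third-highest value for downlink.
SAT-A1

Top 4 for downlink: SAT-A2 ≈ 1200, SAT-B2 ≈ 1100, SAT-A1 ≈ 900, SAT-D2 ≈ 400.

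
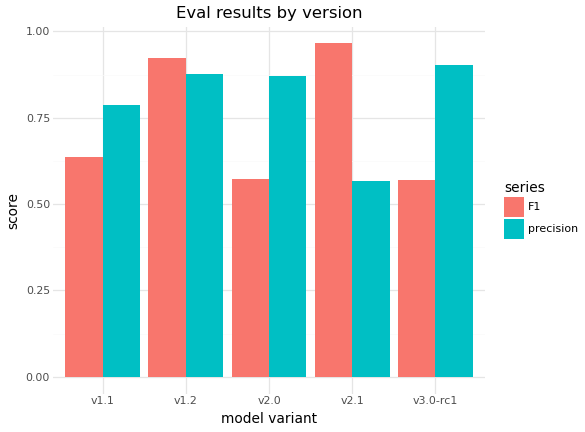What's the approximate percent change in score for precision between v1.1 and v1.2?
≈ +12.5%

v1.1 ≈ 0.8, v1.2 ≈ 0.9; (0.9 − 0.8) / 0.8 ≈ +12.5%.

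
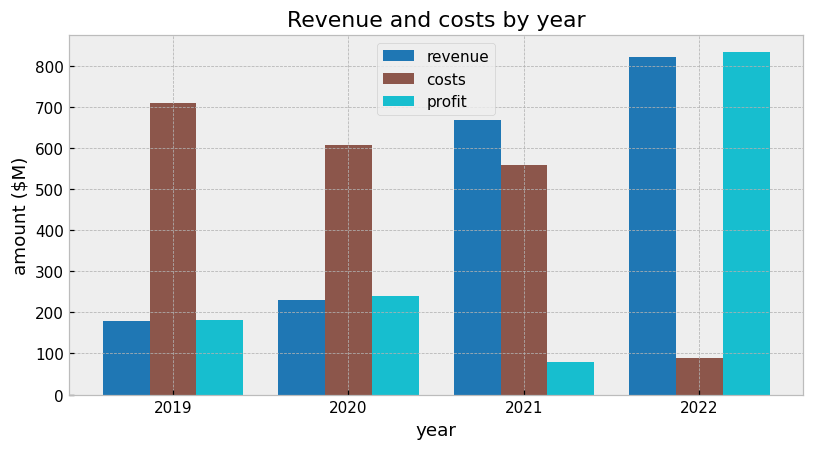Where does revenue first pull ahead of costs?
2020: revenue ≈ 200 vs costs ≈ 600 (not yet); 2021: revenue ≈ 700 vs costs ≈ 600 (first crossover).

2021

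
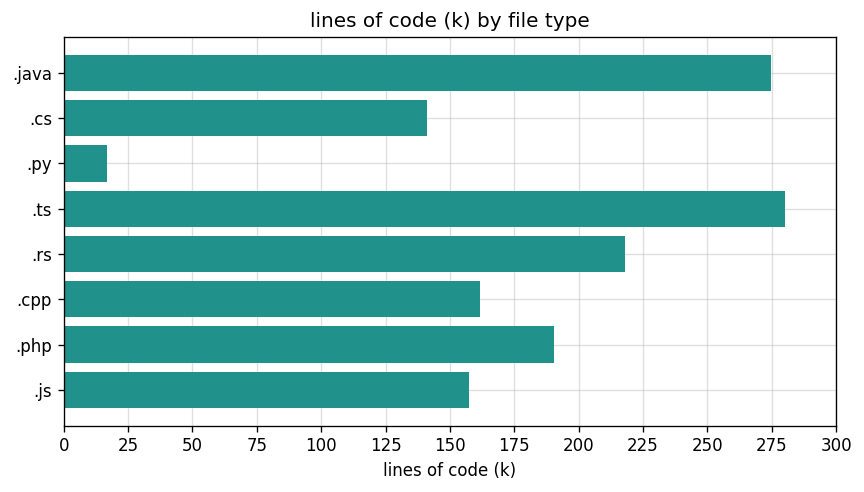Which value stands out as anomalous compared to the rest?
.py

.py ≈ 25; the rest sit between ≈ 150 and ≈ 275.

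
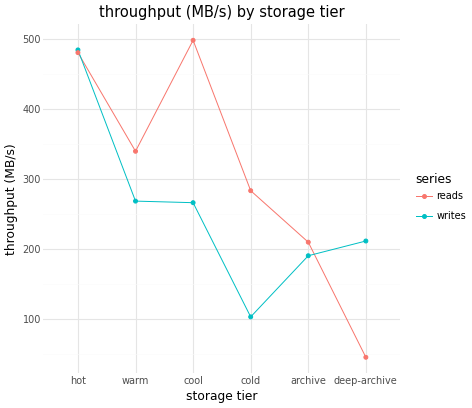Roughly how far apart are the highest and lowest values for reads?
≈ 450

Max cool ≈ 500, min deep-archive ≈ 50; range ≈ 450.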